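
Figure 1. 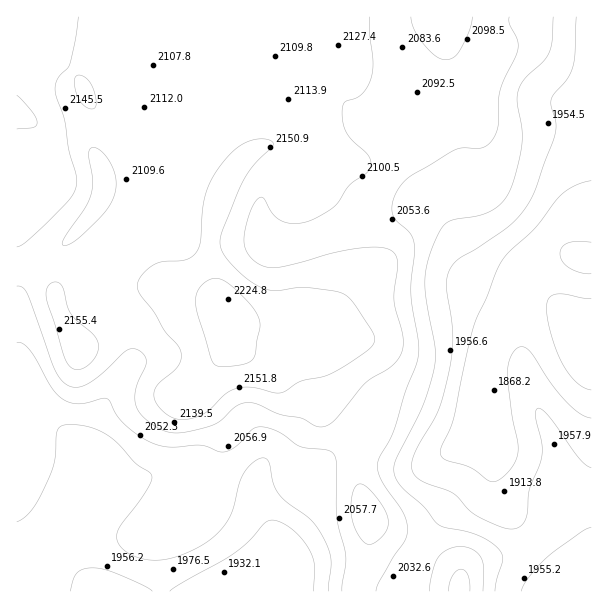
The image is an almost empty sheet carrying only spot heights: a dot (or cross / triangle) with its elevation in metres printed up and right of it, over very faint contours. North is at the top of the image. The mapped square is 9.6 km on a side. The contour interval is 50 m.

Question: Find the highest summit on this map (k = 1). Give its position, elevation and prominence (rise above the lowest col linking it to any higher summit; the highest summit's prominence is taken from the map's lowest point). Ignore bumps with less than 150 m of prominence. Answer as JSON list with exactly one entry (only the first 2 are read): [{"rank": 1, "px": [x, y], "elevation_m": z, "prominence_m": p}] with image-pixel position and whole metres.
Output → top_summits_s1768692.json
[{"rank": 1, "px": [222, 308], "elevation_m": 2232, "prominence_m": 398}]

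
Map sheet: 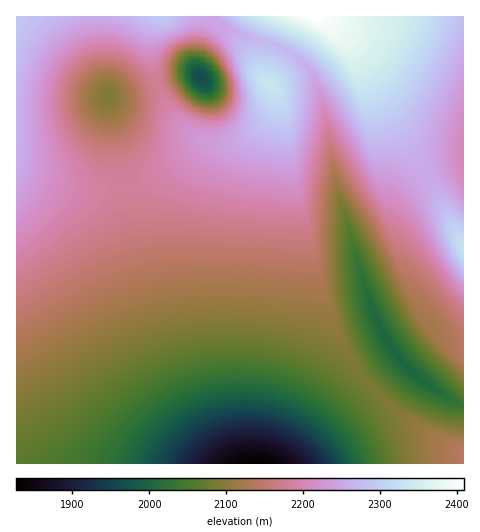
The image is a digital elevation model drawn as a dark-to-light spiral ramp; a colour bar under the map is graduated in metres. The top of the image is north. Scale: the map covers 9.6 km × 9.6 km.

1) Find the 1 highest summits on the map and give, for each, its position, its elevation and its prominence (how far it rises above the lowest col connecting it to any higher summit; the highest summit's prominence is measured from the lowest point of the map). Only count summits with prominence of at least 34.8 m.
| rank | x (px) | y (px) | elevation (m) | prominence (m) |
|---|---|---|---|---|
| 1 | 270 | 83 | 2334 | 63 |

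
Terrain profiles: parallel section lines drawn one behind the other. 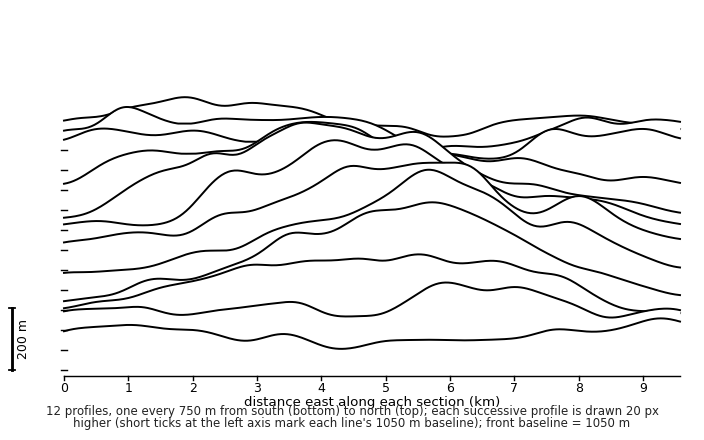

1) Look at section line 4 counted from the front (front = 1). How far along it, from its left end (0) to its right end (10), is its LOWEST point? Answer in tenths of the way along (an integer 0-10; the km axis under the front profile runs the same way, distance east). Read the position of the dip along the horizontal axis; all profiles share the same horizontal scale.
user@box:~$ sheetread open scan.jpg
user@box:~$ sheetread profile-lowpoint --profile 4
0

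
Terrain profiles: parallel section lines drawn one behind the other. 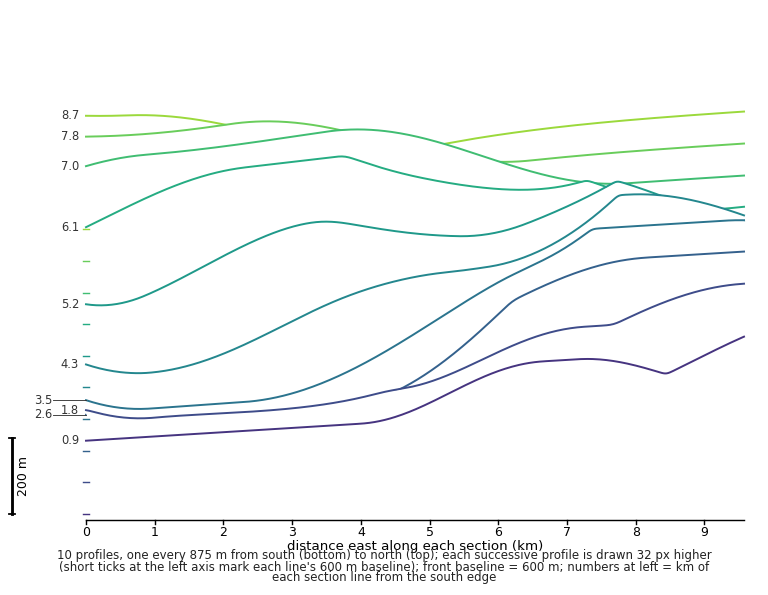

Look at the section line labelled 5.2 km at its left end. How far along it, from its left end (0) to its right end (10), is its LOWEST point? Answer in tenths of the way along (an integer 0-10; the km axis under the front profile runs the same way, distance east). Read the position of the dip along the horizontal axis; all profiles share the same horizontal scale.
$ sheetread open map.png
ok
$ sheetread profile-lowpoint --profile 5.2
0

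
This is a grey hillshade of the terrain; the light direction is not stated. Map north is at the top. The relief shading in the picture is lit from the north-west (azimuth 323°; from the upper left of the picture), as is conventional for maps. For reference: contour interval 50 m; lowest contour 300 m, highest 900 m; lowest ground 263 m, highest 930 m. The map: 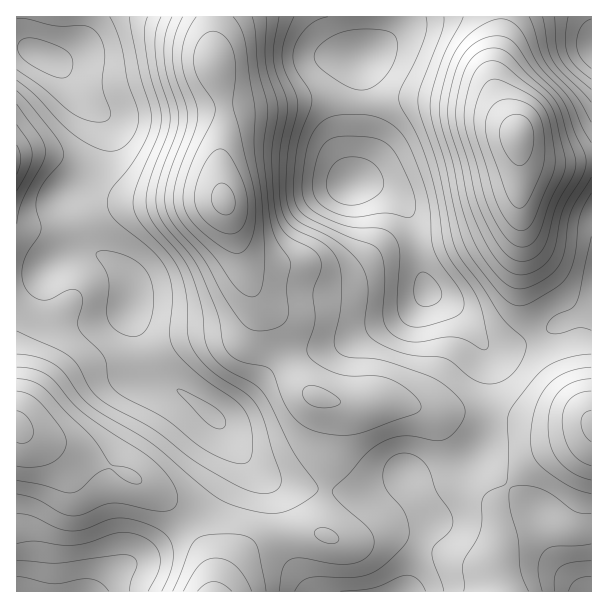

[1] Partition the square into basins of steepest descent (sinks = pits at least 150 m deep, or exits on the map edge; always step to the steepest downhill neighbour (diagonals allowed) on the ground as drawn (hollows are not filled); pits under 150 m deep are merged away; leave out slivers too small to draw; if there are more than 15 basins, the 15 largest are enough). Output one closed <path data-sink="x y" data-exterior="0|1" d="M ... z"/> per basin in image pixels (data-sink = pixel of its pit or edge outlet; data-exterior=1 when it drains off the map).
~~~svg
<path data-sink="351 185" data-exterior="0" d="M500 16l-288 1 2 49 10 41 0 22-4 24 0 29 22 84 14 30 18 24 16 43 11 20 13 13 13 4 5 8-6 75-4 27 2 24-25-2-30 6-14 6-20 19-11 15-5 14 279 0-2-17 2-75 16-21 17-16 24-13 23-10 14-11 0-268-49 1-16-6-5-6-5-18-12-19-11-26 0-24 6-27z"/><path data-sink="42 56" data-exterior="0" d="M212 16l-196 1 0 408 8 8 9 5 84 31 18 9 29 20 17 15 21 30 9 23 1 25 6 1 17-29 20-19 14-6 19-4 27-2 9 2-2-24 4-27 6-75-5-8-13-4-13-13-11-20-10-31-6-12-18-24-14-30-22-84 0-29 4-24 0-22-10-41z"/><path data-sink="20 591" data-exterior="1" d="M17 426l0 166 195-1-1-25-9-23-21-30-17-15-29-20-18-9-84-31-9-5z"/><path data-sink="591 47" data-exterior="1" d="M591 16l-91 1 0 19-6 27 0 24 5 14 18 31 5 18 11 8 10 4 39 0 10-3z"/><path data-sink="591 591" data-exterior="1" d="M591 430l-13 10-23 10-24 13-17 16-16 21-2 75 4 17 92-1z"/>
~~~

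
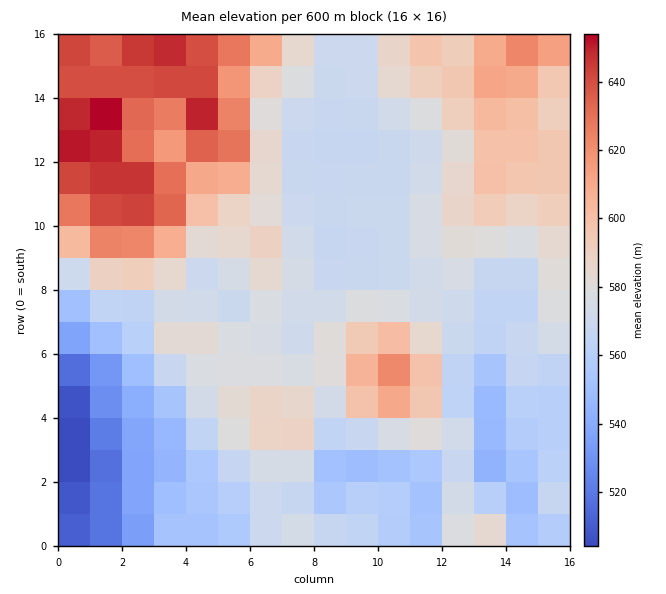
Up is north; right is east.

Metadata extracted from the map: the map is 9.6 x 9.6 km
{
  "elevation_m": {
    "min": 505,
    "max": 660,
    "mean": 580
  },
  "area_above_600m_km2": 19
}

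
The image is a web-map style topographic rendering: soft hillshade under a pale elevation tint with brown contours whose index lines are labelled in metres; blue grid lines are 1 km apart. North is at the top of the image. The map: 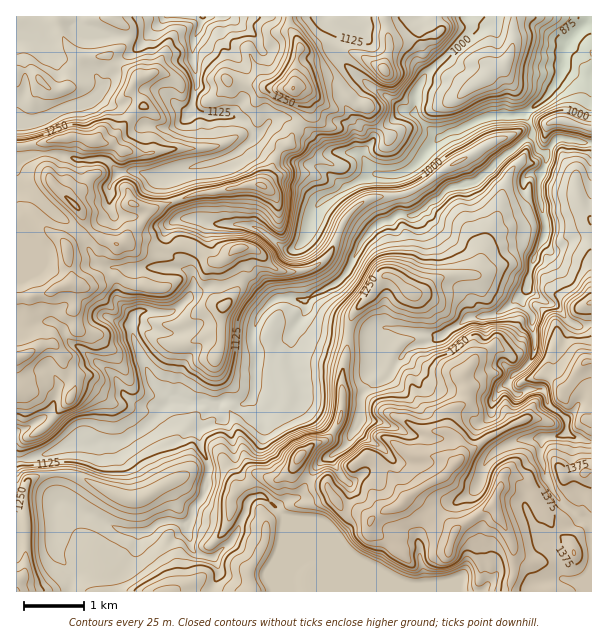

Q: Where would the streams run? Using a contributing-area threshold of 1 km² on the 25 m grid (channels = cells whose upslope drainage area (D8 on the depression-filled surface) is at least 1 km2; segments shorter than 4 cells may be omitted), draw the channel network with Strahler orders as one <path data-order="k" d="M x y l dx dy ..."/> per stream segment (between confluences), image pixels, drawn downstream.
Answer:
<path data-order="1" d="M455 584l-41 0-1-2-6 0-2-1-3 0-18-9-6-6-19-9-11-9-4-2-6-6-5-1-6-6-4-2-6-6-5-1-6-6-3-2-6 0-1-1-11 0-1-2-3 0-5-4 0-2-1 0-11-10-3 0 0-2-3 2-4 0-6 6-2 3 0 6-7 13 0 3-5 9-3 3 0 2-16 15-9 0-2-2-4 0-8-6-1-3 0-6-3-6 0-4 1-2 3-12"/><path data-order="1" d="M552 555l3 3 3 6 3 12 6 5 11 0 9-9 3-6 0-3 1-2 0-33-19-18-2 0-4-4-2 0-12-15-1-6-5-6 0-3-1-2 0-6-5-9 0-10 2-2 0-7 3-3"/><path data-order="1" d="M54 539l0-30 6-8 6 0 12 6 3 3 12 5 11 7 12 6 3 0 6 3 19 0 2-1 6-2 6-6 3 0 1-1 12 0 2 1 4 0 3 2 3-2 6-6"/><path data-order="2" d="M192 516l2-1 1-9 6-6 2-5 4-6 0-15 2-1 0-9-3-5 0-3-5-7 0-5-1-1 0-15 3-3 0-6 18-17"/><path data-order="1" d="M485 464l1-3 11-11 13-7 3 0 5-3 15 0 1-2 8 0 3-1"/><path data-order="1" d="M333 455l3-3 6-3 6-6 5-12 3-2 4-9 0-22 2-3 13-14 0-39 2-1 1-6 5-5 0-1 1-2 6 0 2 2 9 0 1 1 6 0 2 2 10 0 2 1 9 0 1 2 11 0"/><path data-order="1" d="M77 444l19 0 3-3 6 0 2-1 1 1 12 0 2-1 3 0 6-5 7-3 5-4 1 0 17-17 0-1 3-3"/><path data-order="2" d="M545 437l12 0 1-2 5 0 4-4 0-6-3-5 0-3-6-6-4-1-6-6-2-9-4-6-14 0-6 4-7 0-6-7 0-5 1-3 6-6 5-1 10-11 3-6 0-21-1-1 0-14-2-1 0-3-7-8-2-3 0-6 5-4 0-3"/><path data-order="1" d="M23 429l-6 2 0 3"/><path data-order="2" d="M164 407l6-5 24 0"/><path data-order="2" d="M194 402l27 0"/><path data-order="3" d="M221 402l3-3 6 0 9 5 6 0 7-6 0-3 3-6 0-23 2-1 0-14-3-4-2-12 2-2 0-4 1-2 0-3 2-1 0-3 3-6 13-14 6-1 2-2 12 0 1 2 15 0"/><path data-order="1" d="M294 371l-1-3 0-6-2-2 0-28 14-18 1-3 0-9 3-3"/><path data-order="1" d="M402 356l0-2 6-6 6-3 6 0 2-1 9-2 12-7"/><path data-order="1" d="M80 348l1 0 12 12 2 0 4 5 6 3 12 12 6 13 8 8 1 0 6 4 18 0 2 2 6 0"/><path data-order="2" d="M443 335l1 0 6-6 8-3 4-5 2 0 6-4 15 0 1-2 6 0 2-1 3 0 6-3 4-5 2 0 16-16 2 0"/><path data-order="3" d="M309 299l5-5 22-10 11-11 15-31 4-5 0-1 11-11 1 0 0-1 3 0 5-3 4 0 6-6 17 0 1-2 5 0 10-10 6-2 14-13 3-2 4 0 2-1 12 0 6-6 3-2 4 0 3-3 2 0 36-34 1 0 6-5"/><path data-order="3" d="M527 290l0-12 3-5"/><path data-order="3" d="M530 273l1-3 2-12 4-6 6-12 0-6 2-1 0-14-2-1-1-12-2-2 0-6-1-1 0-15 1-2 0-3 3-3 0-6 3-6-3-7-7-8 0-4-5-6 0-2"/><path data-order="1" d="M161 267l12 0 1 2 9 0 6 3 5 6 0 9-6 12-8 7-1 0-8 6-19 0-2-1-10 0-8 7 0 3-1 2 0 6 1 1 0 5 2 1 1 8 5 7 1 8 8 13 0 3 3 6 16 15 9 0 2 2 4 0 3 3 6 0 2 1"/><path data-order="1" d="M215 224l27 0 1 1 12 2 6 3 5 4 1 0 15 14 3 1 9 0 11-10 3-6 0-5 1-1 0-5 2-1 1-8 5-6 0-1 4-5 2 0 6-6 4 0 6-3 5-4 15-8 3 0 12-6 3 0"/><path data-order="2" d="M377 174l22 0 2-1 3 0 6-3 12-11 3-6 15-15 0-1"/><path data-order="1" d="M363 158l3 3 3 6 8 7"/><path data-order="1" d="M42 153l15 0 2 2 10 1 6 3 29 0 3 2 12 12 3 0 1-2 15 0 2 2 4 0 2 1 25 0 2-1 3 0 1-2 3 0 6-3 5 0 6-3 10-1 2-2 3 0 1-1 12-3 5-3 3 0 10-9 2 0 7-8 0-7-10-11-6-3-3 0-2-1-27 0-1-2-8 0-3-3 0-10 2-2 0-6 3-6 0-12-2-1 0-6-1-2 0-6-2-1 0-14 2-1 0-5 7-15 0-7"/><path data-order="3" d="M440 137l12-6 6 0 6-5 3 0 18-9 4 0 2-1 24 0 4-3 9-2"/><path data-order="4" d="M531 135l0-10-6-9 0-2 3-3"/><path data-order="2" d="M416 116l21 21 3 0"/><path data-order="4" d="M528 111l5-4 6-3 12-12 0-2 6-7 3-6 0-3 1-2 0-9 3-4 0-8 2-1 1-8 18-18 2 0 3-3 0-4"/><path data-order="1" d="M75 110l-13 3-6 4-39 0"/><path data-order="1" d="M390 99l14 12 3 2 6 0 3 3"/><path data-order="1" d="M426 74l-3 3-7 15 0 24"/><path data-order="1" d="M224 17l-23 0"/>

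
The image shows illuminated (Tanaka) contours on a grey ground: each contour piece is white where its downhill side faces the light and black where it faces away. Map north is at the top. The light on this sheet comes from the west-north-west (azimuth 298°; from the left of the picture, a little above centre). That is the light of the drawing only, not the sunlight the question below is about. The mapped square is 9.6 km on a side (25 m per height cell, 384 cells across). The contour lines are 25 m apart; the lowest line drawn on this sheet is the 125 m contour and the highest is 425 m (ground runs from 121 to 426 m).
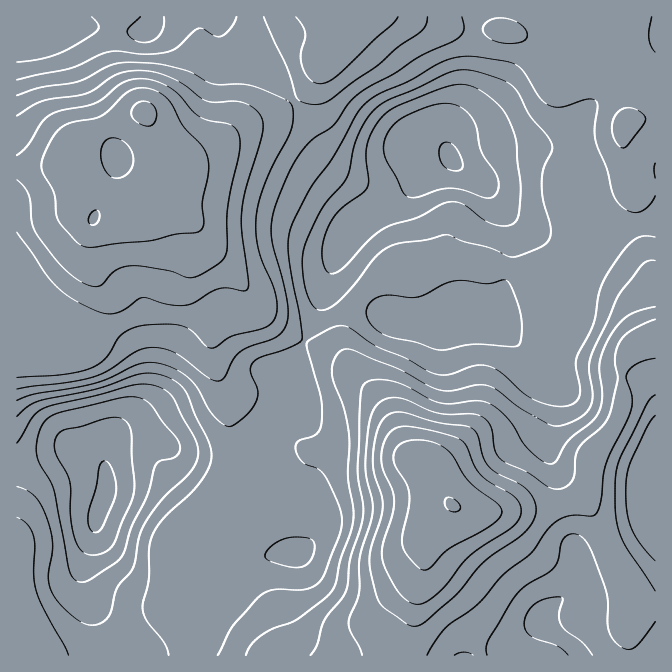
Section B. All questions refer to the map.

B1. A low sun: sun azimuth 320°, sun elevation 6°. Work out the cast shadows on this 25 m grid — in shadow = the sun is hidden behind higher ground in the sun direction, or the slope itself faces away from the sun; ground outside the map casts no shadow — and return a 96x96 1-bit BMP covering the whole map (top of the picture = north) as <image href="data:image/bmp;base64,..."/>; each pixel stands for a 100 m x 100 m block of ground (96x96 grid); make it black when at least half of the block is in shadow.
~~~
<image width="96" height="96" href="data:image/bmp;base64,Qk2+BAAAAAAAAD4AAAAoAAAAYAAAAGAAAAABAAEAAAAAAIAEAAATCwAAEwsAAAIAAAAAAAAA////AAAAAAAAAAAAAAAAAAAAAAAAAAAAAAAAAAAAAAAAAAAAAAAAAAAAAAAAAAAAAAAAAAAAAAAAAAAAAAAAAAAAAAAAAAAAAAAAA8AAAAAAAAAAAAAAA+AAAAAAAAAAAAAAB+AAAAAAAAAAAAAAA+AAAAAAAAAAAAAAAfAAAAAAAAAAAAAAAPAAAAAAAAAAAAAAAHgAAAAAAAAAAAAAAD8AAAAAAAAAAAAAAB/gAAAAAAAAAAAAAB/4AAAAAAAAAAAAAB/8AAAAAAAAAAAAAA/+AAAAAAAAAAAAAA/+AAAAAAAAAAAAAAf+AAAAAAAAAAAAAAH8AAAAAAAAAAAAAAA4AAAAAAAAAAAAAAAAAAAAAAAAAAAAAAAAAAAAAAAAAAAAAAAAAAAAAAAAAAAAAAAAAAAAAAAAAAAAAAAAADgAAAAAAAAAAAAAAHwAAAAAAAAAAAAAAHwAAAAAAAAAAAAAAHwAPgAAAAAAAAAAAH4B/wAAAAAAAAAAAH4P/4AAAAAAAAAAAH8f/+AAAAAAAAAAAD8///AAAAAAAAAAAB9///gAAAAAAAAAAB////gAAAAAAAAAAA////wAAAAAAAAAAA////wAAAAAAAAAAAf///wAAAAAAAAAAAD///wAAAAAAAAAAAD///wAAAAAAAAAAAD///wAAAAAAAAAAAAD//wAAAAAAAAAAAAAH/gAAAAAAAAAAAAAB/AAPgAAAAAAAAAAAMAAf4AAAAAAAAAAAAAAf8AAAAAAAAAAAAAAP8AAAAAAAAAAAAAAD8AAAAAAAAAAAAAAA8AAAAAAAAAAAAAAAYAAAAAAAAAAAAAAAAAAAAAAAAAAAAAAAAAAAAAAAAAAAAAAAAAAAAAAAAAAAAAAAAAAAAAAAAAAAAAAAAAAAAAAAAAAAAAAAAAAAAAAAAAAAAAAAAAAAAAAAAAAAAAAAAAAAAAAAAAAAAAAAAAAAAAAAAAAAAAAAAAAAAAAAAAAAAAAAAAAAAAAAAAAAAAAAAAAAAAAAAAAAAAAAAAAAAAAAAAAAAAAAAeAAAAAAAAAAAAAAAeAAAAAAAAAAAAAAAPAAAAAAAAAAAAAAAHAAAAAAAAAAAAAAAAAAAAAAAAAAAAAAAAAAAAAAAAAAAAAAAAAAAAAAAAAAAAAAAAAAAAAAAAAAAAAAAAAAAAAAAAAAAAAAAAAAAAAAAAAAAAAAAAOAAAAAAAAAAAAAAA/wAAAAAAAAAAAAAB/8AAAAAAAAAAAAAB//AAAAAAAAAAAAAD//wAAAAAAAAAAAAB//4AAAAAAAAAAAAB//4AAAAAAAAAAAAB//8AAAAAAAAAAAAB//+AAAAAAAAAAAAD//+AAAAAAAAAAAAH//+AAAAAAAAAAAAH///AAAAAAAAAAAAD///AAAAAAAAAAAAA///AAAAAAAAAAAAAAB+AAAAAAAAAAAAAAA+AAAAAAAAAAAAAAAIAAAAAAAAAAAAAAAAAAAAAAAAAAAAAAAAAAAAAAAAAAAAAAAAAAAAAAAAAAAAAAAAAAAAAAAAAAAAAAAAAAAAA="/>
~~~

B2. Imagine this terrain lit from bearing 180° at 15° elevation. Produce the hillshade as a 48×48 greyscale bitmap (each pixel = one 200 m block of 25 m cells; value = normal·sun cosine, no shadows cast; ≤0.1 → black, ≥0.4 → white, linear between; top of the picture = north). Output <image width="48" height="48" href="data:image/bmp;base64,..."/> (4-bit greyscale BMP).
<image width="48" height="48" href="data:image/bmp;base64,Qk32BAAAAAAAAHYAAAAoAAAAMAAAADAAAAABAAQAAAAAAIAEAAATCwAAEwsAABAAAAAAAAAAAAAAABEREQAiIiIAMzMzAERERABVVVUAZmZmAHd3dwCIiIgAmZmZAKqqqgC7u7sAzMzMAN3d3QDu7u4A////AIh3ZmeJmYdndmZmeJmIiaqqmIdneJmqqoh2ZmeJmYd3ZmZmeJmYmaqqmYd3iJmaqohmVmeJmIiHZmZmZniZq7u6qpmIiIiJmYdlVneIiYiHdmZlRFeau8y7qqqpiIiIiIZmZnd3iYh3ZmVVRFeKu7zLqqu6mIiYd4d3ZmZniIiHdlVEVWeaqqu7qqu7qYmYdoiIZURniZmZh2ZmVmeJqZqru6q7qZmXZXiXZERniJmZmYd3dlZ4mZmrzMuqmaqGVXiHZVVmd4mZmZmZhlVWiJms3dy6qrqGVWd2d2ZVVniZmZmZmGVVeJmrvMy6vLp2Z2ZniHZURWeIiZmZmYdmd4mZmZmZq7mHeFZniYdlVEZ4iIiZmZmYiIiHZVZneJmHiWZniIh3ZUVniIiZmZmqmYh1QzNFVoiIiXZmeIiIdVVniIiZmYiaqphlQyNEVomZmIdmiJmIdmZ4iIiZiIeJmHdlVERFZ4mqmJh4mZmId4iZiIiIiId2ZURFZmZmZVerqKmaqqqIiaupiIh3eIhlQyEjV3dmVDSLubvMu7qZmruqmZh3eJhkMgACNWVVQyNqu97//ty6qqqqqZh3iZhkMhABJEQ0REVoq//////sy7uqmIiIiZhkMhEiM0REVnd3iv//////7dy6h3iImZdkMiIzNEVWeImIiszN7v///ty6mZmZmHZDIjRERFZ4iIiImpiImrzd3LuqvMuph2UyI0VVRFeJh2Zomnd3eJq8y6qqvd24dlQzNFZVVWeJh2RWeXd3iau7y7qZvMynVERVZndmZniJiHVERXiZq7u7vMqZqqqHVFZ4iZiIiIiIiIdUM4mqu7qqq7uqmYh2ZVeaqqqpqpmIiIdlVImru6maqru6qHZmZleJmZqqqZiIiIdmZomru6q7uqq7l2ZndlZ4iImZmYiIiIdmd5q7qqvMuqqql2Z4h1VneIiIiId3eIdmZqu6mZq7qqqph3eJmGVFZ3d3dmZmeIh2VaqpiImZmqqYd3iZqYZERWd3ZVZniIh3ZZmZiIiJmZmIiIiaqql1REVmVFZ4mIiJmJiIiIiJmZiIiZmZq7uXZERERWeJmIiaupmJmYiImZmImZmZq7uodlMzRniIh3iaqamZmYd4iJmImZqZqqqHd2U0aIiId3iZiIiZmId4iIiImZqqmql3d3ZniZiHd4mYiGZ4iIiJh3d4iZqqqqmHd4iJmZiHeJqpiWZmeJqqh2ZniJmqqqqZiImZmYiIiJmZmmZVVoqql2VWZ4iaq7u7qZmpmZmqqZiImVVDM1eIhlREVneJq7vN3LqqmZmruph3eEMyEjRVRERERVZ5u7ze/+y7qqqru7l2dzIiIjIRETRENFaKzM3e//7cy7uqqrqXdzIiMyEAATVVVWiau8zd3e7t3MupiZqYd0MzQzEAAkZneImZmau8vM3t3cuod4iId1VVVEMhJFZ3iZmYeJmru8zMzMuYd3iIh3d3dmZmVmd3eJmYiJmau6qqmZmIiIiIiIiIh3iId2d3d4mZmZiaqqmYiHd4iYiIiA=="/>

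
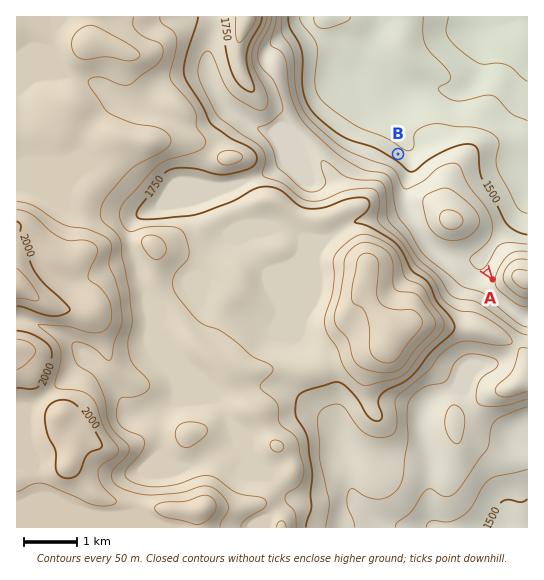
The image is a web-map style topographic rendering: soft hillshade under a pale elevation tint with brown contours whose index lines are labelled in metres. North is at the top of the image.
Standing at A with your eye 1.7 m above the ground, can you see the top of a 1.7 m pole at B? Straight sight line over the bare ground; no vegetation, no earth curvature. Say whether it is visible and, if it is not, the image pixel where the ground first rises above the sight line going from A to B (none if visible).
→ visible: false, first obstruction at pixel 469 248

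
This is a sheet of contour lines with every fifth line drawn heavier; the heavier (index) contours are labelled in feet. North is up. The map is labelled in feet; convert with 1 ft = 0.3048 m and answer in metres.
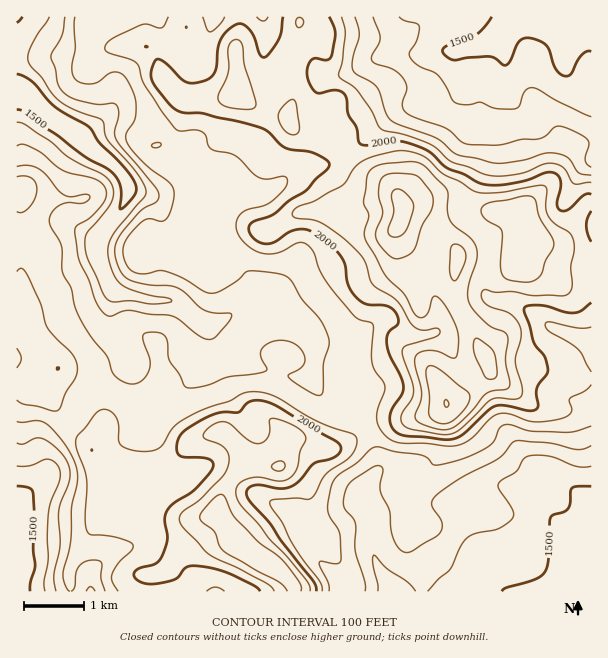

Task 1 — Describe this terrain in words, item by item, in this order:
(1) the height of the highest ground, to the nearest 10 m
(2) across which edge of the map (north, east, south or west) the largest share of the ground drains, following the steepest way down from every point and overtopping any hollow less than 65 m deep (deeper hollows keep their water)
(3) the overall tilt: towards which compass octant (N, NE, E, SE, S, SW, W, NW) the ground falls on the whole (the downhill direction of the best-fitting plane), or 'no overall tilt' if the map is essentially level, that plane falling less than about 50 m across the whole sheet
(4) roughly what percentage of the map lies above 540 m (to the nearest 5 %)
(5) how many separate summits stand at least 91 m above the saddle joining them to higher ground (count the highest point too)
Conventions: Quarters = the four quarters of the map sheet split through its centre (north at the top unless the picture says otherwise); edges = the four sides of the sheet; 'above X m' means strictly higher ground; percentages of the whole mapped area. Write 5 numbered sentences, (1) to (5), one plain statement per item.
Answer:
(1) About 740 m is the highest elevation on the sheet.
(2) The largest share of the runoff leaves by the western edge.
(3) No overall tilt - high and low ground are spread across the sheet.
(4) About 70 % of the map lies above 540 m.
(5) 2 summits rise at least 91 m above their surroundings.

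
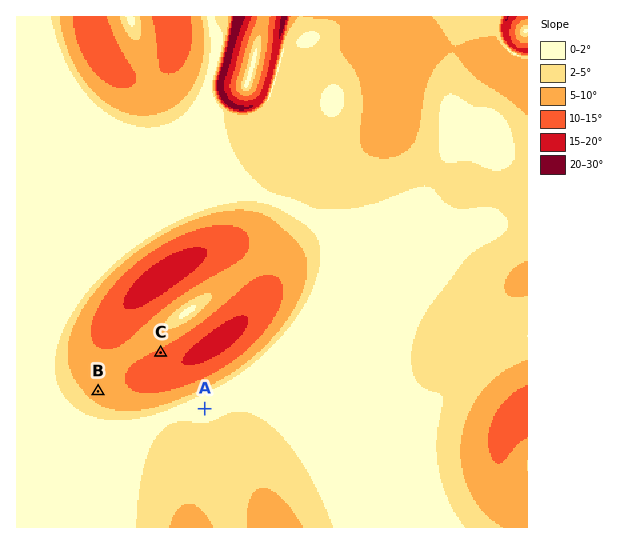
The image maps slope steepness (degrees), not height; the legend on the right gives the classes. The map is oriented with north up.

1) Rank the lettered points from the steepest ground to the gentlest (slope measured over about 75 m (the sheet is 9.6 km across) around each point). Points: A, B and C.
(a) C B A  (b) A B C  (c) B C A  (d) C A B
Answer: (a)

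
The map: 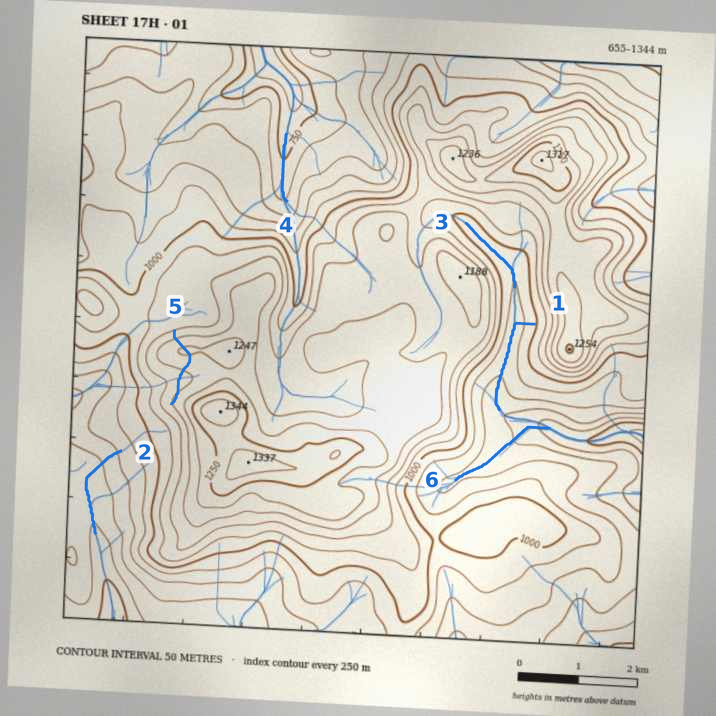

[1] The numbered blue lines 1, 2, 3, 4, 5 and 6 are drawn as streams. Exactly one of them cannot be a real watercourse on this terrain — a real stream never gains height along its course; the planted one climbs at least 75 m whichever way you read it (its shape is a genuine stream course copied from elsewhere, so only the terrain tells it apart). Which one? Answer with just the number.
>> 5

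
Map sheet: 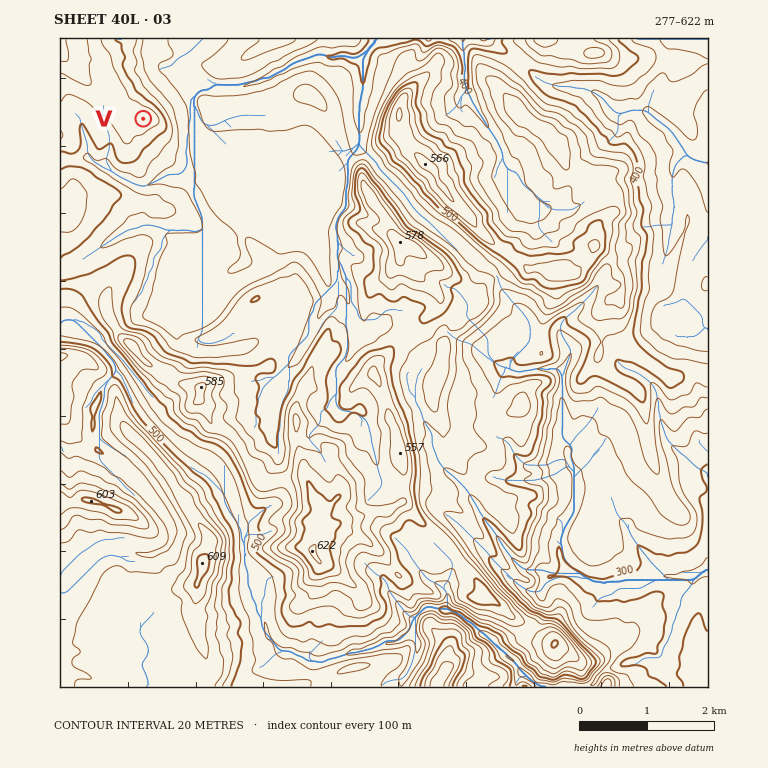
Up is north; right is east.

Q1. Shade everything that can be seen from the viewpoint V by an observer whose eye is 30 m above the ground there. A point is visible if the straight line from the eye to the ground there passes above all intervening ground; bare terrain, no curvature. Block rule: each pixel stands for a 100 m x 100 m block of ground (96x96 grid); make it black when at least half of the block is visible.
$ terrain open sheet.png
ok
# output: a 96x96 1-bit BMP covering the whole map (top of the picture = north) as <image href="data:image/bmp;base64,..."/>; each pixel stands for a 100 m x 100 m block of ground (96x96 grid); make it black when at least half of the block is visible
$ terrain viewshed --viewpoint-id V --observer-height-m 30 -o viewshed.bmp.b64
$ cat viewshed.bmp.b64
<image width="96" height="96" href="data:image/bmp;base64,Qk2+BAAAAAAAAD4AAAAoAAAAYAAAAGAAAAABAAEAAAAAAIAEAAATCwAAEwsAAAIAAAAAAAAA////AAAAAAAAAAAAAAAAAAAAAAAAAAAAAAAAAAAAAAAAAAAAAAAAAAAAAAAAAAAAAAAAAAAAAAAAAAAAAAAAAAAAAAAAAAAAAAAAAAAAAAAAAAAAAAAAAAAAAAAAAAAAAAAAAAAAAAAAAAAAAAAAAAAAAAAAAAAAAAAAAAAAAAAAAAAAAAAAAAAAAAAAAAAAAAAAAAAAAAAAAAAAAAAAAAAAAAAAAAAAAAAAAAAAAAAAAAAAAAAAAAAAAAAAADAAAAAAAAAAAAAAADgAAAAAAAAAAAAAABAAAAAAAAAAAAAAABwAAAAAAAAAAAAAABwAAAAAAAAAAAAAAAwA/AAAAAAAAAAAAAQAfAAAAAAAAAAAAAYAPgAAAAAAAAAAAAQAPwAAAAAAAAAAAAwAPgAAAAAAAAAAMAgAPAAAAAAAAAAB4BAAGADAAAAAAADPgDAAHYDgAAAAAAD/AHAAH8DgAAAAAAD+AGAAH8DAAAAAAAD+AEADv+GAAAAAAAD8AIAD/8GAAAAAAAA8AQAP/4eAAAAAAAAMAwAP+Y/AAAAAAAAAAgAf/w/AAAAAAAAABAAT84/gAAAAAAAACAA/4+/AAAAAAAAAEAAN4z/AAAAAAAAAAAAA4BnAAAAAAAAAAAAA4BGAAAAAAAADAAAA8AGAAAAAAAACAAAAcAGAAAAAAAAAABgAcCEAAAAAAAAAAAAAMCAAAAAAAAAAABwIMDABAAAAAAAAAH8AODgBAAAAAAAAAf/wGB4BgAAAAAAGB///DB4AgAAAAAAMD///DA8AgAAAAAD4D/AHhg+AAAAAAADwH+ADxkfAAAAAAACAf/wBw0fwAAAAAAAA//8A40H4AAAAAAAA///A4cgAAAAAAAABz//g4PgAAAAAAAABx//g8NgAAAAAAAADh//wcNgAAAAAAAAHh//8cPwAAAAAAAAPh///8PyAAAAAAAD/h///+f6AAAAAAAD/5///+f+AAAAAAAD///////+AAAAAAAA//f/////AAAAAAAAf+f/////AAAAAAAAP/I/////AAAAAAAAH/wf////gAAAAAAAM/gf////AAAAAAAAcfA/////AAAAAAAB/QB////+AAAAAAAD/wf////8ACAAAAAD/3/////4AMAAAAAD///////4AYAAAAAD///////wAwAAAAAD///////wDgAAAAAD/x/////gHAAAAAAD/D/////gfAAAAAAD+H/////h+AAAAAAD8f/////j8AAAAAAAyf//////8AAAAAAB2f////+f4AAAAAADyf////8fwAAAAAADmf5///8fgAAAAAADmfx///4PgAAAAAADm/h///4PAAAAAAADv/j///wPAAAAAAAD//H///wPgAAAAAAD//P///gHgAAAAAAD//////AHgAAAAAAD/////+AHwAAAAAAD/////+AH4AAAAAAD/////+AH8AAAAAAD//////AP+AAAAAAD//////APzAAAAAAD//////4PxAAA/AAD///////PwAAP+AAD///////D4AAcAAAA="/>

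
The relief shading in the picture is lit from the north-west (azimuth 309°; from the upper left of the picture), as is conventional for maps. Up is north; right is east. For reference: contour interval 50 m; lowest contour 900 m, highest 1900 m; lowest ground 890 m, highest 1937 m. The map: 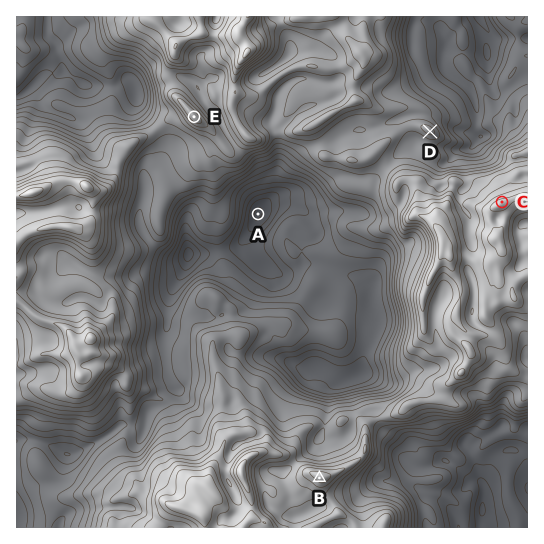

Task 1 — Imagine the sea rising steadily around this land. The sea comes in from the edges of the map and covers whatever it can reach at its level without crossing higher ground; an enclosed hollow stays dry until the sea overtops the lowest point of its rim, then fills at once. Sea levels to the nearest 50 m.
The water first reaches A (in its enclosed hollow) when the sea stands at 1300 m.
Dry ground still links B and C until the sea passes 1500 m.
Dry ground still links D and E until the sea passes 1450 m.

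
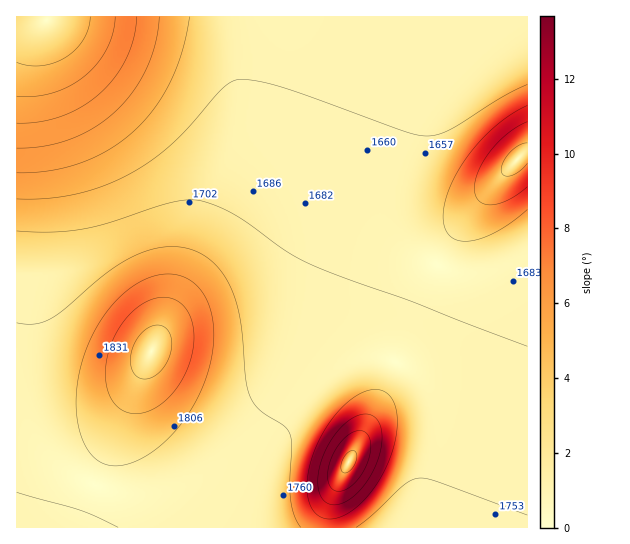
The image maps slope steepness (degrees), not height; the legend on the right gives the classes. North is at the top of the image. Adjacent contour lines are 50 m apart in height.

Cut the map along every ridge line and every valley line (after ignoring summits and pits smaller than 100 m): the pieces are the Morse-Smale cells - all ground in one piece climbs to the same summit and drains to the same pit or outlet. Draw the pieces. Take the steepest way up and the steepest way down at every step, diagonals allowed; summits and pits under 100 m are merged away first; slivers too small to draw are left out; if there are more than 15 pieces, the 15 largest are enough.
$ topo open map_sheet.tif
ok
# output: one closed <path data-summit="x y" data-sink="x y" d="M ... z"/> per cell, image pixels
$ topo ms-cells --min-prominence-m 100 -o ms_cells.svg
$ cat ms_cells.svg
<path data-summit="151 351" data-sink="46 21" d="M450 16l-434 1 1 511 212 0 34-74 25-39 12-14 25-24 18-12 19-6 24 0 21 9 17 18 8 20 3 17-2 32-9 43-11 29 115 0 0-272-22 10-25 7-22 0-16-4-14-8-18-18-8-15-6-20 0-28 8-38z"/><path data-summit="518 159" data-sink="46 21" d="M527 16l-76 0-42 111-12 52 0 28 3 12 8 19 8 11 17 14 14 6 12 3 30-1 24-8 15-9z"/><path data-summit="151 351" data-sink="349 462" d="M386 359l-24 0-16 5-21 13-25 24-16 20-21 33-16 32-17 42 183 0 2-2 9-28 9-43 0-42-5-19-7-12-18-17z"/>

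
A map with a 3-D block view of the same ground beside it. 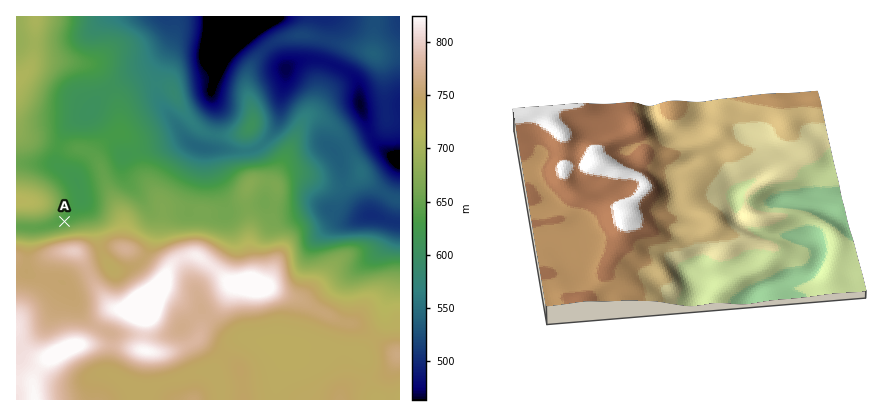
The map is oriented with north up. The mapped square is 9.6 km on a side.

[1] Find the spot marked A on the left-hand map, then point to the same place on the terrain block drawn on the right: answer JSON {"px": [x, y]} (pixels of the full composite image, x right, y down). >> {"px": [660, 130]}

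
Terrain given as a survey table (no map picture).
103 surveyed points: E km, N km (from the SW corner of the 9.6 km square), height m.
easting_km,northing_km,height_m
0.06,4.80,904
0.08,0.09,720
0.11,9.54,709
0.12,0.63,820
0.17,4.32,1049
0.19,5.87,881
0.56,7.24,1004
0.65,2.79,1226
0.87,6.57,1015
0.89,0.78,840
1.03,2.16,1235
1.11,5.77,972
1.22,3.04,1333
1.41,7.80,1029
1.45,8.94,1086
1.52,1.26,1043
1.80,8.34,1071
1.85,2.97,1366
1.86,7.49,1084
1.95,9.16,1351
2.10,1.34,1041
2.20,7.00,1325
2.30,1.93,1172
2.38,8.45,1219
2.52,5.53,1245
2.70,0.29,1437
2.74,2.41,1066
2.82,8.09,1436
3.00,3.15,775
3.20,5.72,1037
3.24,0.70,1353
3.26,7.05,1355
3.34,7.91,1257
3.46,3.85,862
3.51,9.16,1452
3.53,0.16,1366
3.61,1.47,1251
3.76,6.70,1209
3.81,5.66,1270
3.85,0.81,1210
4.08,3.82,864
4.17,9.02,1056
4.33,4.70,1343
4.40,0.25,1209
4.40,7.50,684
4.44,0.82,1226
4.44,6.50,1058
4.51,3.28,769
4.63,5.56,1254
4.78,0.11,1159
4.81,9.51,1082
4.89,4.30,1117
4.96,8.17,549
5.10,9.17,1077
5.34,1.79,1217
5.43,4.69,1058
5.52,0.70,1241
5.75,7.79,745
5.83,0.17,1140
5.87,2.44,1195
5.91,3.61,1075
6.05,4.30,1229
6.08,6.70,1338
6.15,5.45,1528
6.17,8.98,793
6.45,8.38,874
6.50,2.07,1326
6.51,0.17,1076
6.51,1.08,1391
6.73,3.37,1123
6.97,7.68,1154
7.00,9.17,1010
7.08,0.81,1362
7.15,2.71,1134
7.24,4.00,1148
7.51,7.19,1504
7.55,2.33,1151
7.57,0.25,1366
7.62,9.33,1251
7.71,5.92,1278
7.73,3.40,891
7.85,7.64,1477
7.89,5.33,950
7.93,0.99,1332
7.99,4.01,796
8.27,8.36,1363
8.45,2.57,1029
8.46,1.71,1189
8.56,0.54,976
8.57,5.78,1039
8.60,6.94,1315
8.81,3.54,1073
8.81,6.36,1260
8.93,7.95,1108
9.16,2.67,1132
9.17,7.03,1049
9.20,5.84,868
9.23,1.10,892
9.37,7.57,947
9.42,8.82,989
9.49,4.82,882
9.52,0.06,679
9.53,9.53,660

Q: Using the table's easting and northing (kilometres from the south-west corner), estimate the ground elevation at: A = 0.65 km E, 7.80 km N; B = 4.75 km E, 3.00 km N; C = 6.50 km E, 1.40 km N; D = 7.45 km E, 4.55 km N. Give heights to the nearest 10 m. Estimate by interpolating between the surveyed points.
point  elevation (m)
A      1080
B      830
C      1400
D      1030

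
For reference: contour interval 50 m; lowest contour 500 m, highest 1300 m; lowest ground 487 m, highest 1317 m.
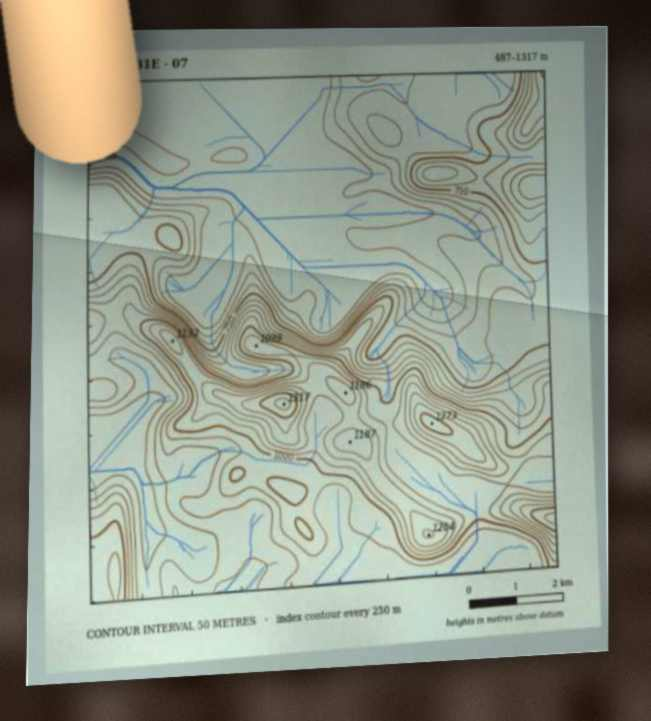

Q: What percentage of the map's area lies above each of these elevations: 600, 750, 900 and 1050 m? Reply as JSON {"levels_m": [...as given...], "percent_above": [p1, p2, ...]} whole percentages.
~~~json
{"levels_m": [600, 750, 900, 1050], "percent_above": [74, 54, 34, 12]}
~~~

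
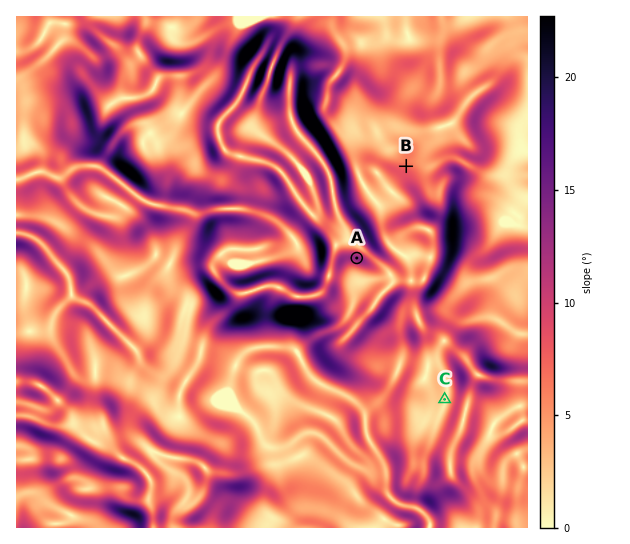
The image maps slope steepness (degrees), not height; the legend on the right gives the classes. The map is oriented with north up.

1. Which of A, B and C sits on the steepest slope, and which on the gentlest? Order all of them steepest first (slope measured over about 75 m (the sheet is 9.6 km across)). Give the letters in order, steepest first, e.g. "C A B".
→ A B C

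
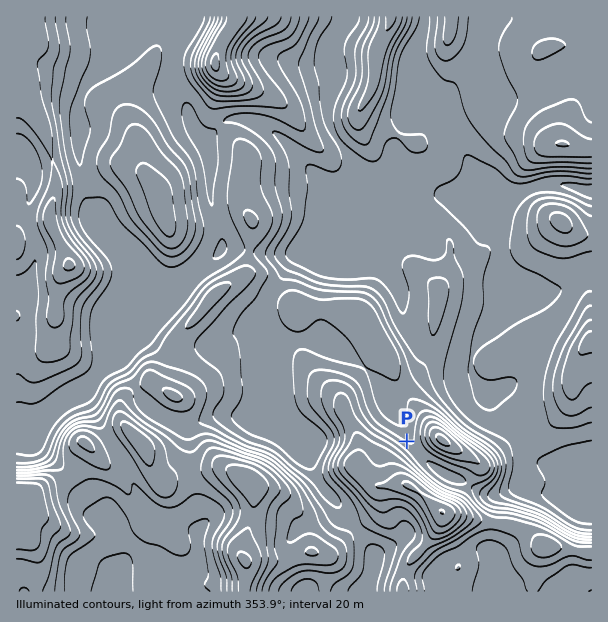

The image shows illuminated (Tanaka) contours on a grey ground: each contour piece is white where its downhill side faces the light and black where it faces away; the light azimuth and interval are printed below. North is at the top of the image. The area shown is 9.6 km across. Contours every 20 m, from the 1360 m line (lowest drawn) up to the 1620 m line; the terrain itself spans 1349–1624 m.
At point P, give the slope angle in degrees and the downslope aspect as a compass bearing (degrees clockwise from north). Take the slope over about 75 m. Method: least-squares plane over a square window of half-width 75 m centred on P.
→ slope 7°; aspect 25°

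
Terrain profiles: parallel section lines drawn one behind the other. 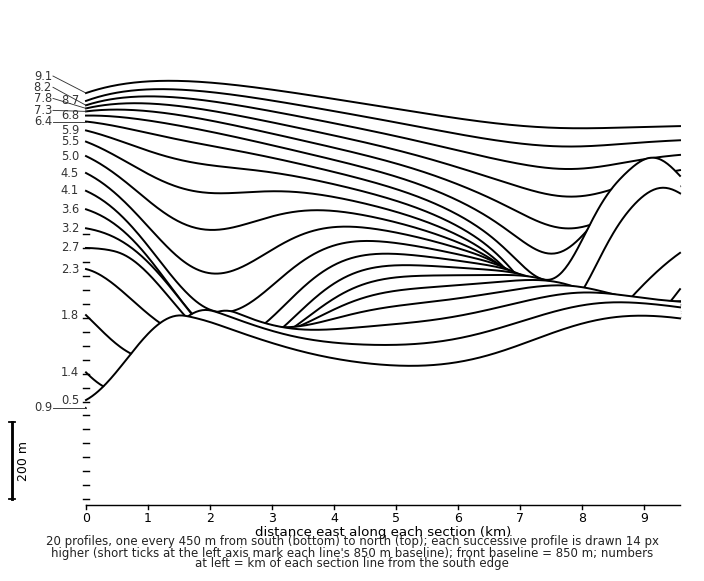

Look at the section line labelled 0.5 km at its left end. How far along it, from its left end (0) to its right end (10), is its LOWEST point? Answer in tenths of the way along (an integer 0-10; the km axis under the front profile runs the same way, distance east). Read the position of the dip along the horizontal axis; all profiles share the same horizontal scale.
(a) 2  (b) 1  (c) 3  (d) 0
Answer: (d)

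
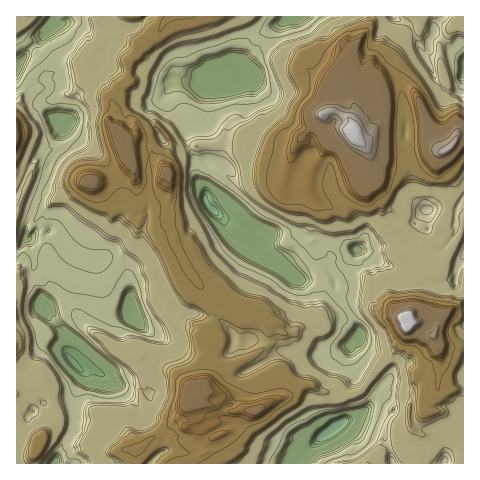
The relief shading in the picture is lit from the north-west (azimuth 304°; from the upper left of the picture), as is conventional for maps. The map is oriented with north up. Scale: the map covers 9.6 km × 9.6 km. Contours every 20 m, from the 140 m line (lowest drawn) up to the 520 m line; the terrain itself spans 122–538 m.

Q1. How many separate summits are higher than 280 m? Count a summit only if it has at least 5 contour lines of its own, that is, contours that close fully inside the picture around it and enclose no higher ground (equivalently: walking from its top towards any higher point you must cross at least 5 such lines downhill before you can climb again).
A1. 2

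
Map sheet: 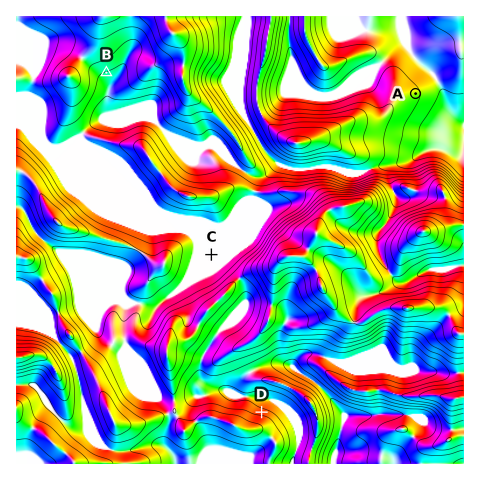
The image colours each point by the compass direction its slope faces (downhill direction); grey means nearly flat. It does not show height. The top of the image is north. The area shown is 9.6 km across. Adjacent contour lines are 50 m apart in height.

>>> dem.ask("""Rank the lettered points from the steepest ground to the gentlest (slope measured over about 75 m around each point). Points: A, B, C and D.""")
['D', 'B', 'A', 'C']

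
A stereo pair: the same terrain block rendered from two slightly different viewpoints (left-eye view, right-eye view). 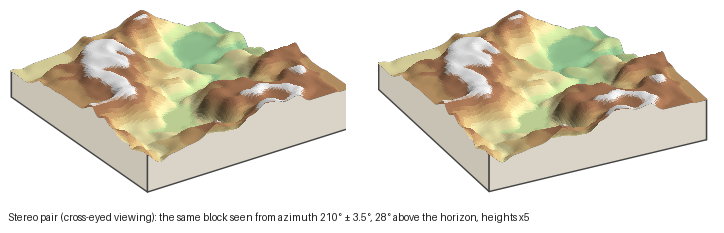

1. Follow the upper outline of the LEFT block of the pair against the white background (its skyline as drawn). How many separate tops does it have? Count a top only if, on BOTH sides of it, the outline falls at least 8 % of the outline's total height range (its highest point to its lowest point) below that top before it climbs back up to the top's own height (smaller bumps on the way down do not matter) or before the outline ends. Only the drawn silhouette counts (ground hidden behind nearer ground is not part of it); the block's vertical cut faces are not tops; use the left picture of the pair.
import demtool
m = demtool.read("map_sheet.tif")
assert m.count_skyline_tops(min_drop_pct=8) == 2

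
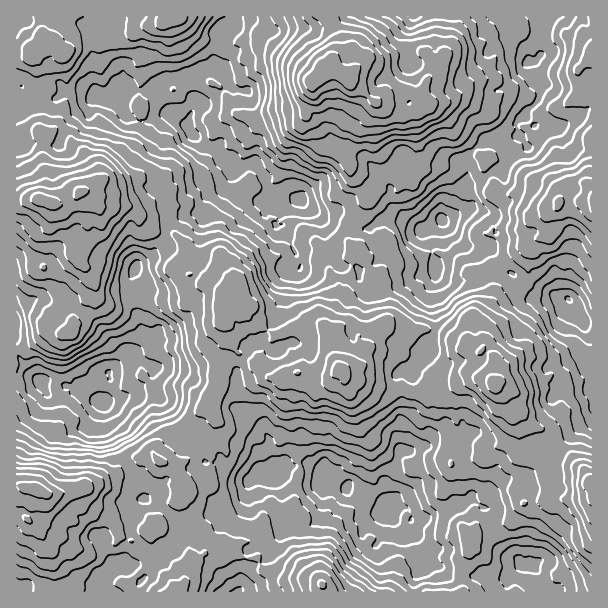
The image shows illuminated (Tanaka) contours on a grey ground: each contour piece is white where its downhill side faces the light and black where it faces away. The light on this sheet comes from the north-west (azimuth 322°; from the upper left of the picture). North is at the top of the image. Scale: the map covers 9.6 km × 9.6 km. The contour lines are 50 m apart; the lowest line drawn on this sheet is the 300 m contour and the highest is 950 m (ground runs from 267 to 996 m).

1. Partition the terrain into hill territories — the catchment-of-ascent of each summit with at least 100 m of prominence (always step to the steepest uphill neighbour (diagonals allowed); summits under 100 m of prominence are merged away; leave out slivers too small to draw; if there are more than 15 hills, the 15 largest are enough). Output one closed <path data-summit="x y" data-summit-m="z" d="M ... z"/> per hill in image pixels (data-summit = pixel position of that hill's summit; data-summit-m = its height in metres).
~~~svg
<path data-summit="318 74" data-summit-m="996" d="M542 16l-306 0-4 11-8 6-8 18 0 15-15 6-9 9-1 7-1-7-4-3-13 0-12 4-14 9-10 0-9-5-12 6-1 4 9 18 14 7 11 0 6-5 10-2 14 1 13 19 11 11 15 4 4 6 7 6 4 9 7-1 9-6 5 0 12 17 0 5 5 7 0 11 8 7 6-2 12-9 12 11 12 4 18-2 14 5 12 12 18-9 21 2 18 7 6 0 10-5 5-4 21 26 15 2 10-2 7-13-9-18-11-5-8 0-18 8 12-14 2-12 7-8 9-3 14-9 9 0 2-2 13-26 2-7 14-11-10-12 16-15 0-12 4-3-2-7-4-5-3-9-3-1 5-2 4-6 0-12 6-9 0-10z"/><path data-summit="339 369" data-summit-m="870" d="M254 163l-5 0-15 7-2 3 0 16-5-1-18 8-11 16-25 5-5 5-4 18-2 5-13 14-11 5-2 6 8 9 4 14-2 3-5 0-3 7 0 11 4 10 0 12 10 0 6-4 2 10-3 18-5 6-1 11-8 8-16 10 26 1 6 2 11 36 4 4 11 7 6-11 7 0 9 11 11 8 2 6 7 7 24 15 10-11 17 2 10-6 20-2 16 6 6 6 0 8 17 3 3 5 6 2 15 0 6 4 12 14 3 0 0-9-2-6-2-17 8-10 1-11 5-9-2-30 3-7 0-15 7-17 0-9 16-16-2-11 9-7 3-8 0-10-6-26 4-12 0-10-11 2-19 10-23 4-5-4-8-13-8 0-6-5-13 0-7-9 0-12-6-8-9-21-22-17-15 11-7-4-5-6 1-8-5-7 0-5z"/><path data-summit="39 200" data-summit-m="930" d="M21 86l-5 1 0 270 25 25 30 4 33 17 2-16 4-9-1-6 17-17 10-5 6-14 0-12-4-10 0-11 1-4 7-3 2-3-4-14-8-9 2-6 11-5 13-14 2-5 4-18 5-5 25-5 11-16 18-8 4 2 3-19-5-10-7-6-4-6-15-4-11-11-11-17-5-3-11 0-10 2-6 5-11 0-14-7-10-20-6 4-9 0-13-6-11 0-12 2-7 4-8-1-9 9-19-2 2-6z"/><path data-summit="35 488" data-summit-m="922" d="M41 382l-25 5 0 204 83 1 4-14 9-14 11-4 6 5 8 1 7 7 0 6-6 5-7 4-3 4 109 0 4-4 0-12 5-10 1-14 4-4 21-4 12-13 4-9 0-4-6-8 0-18-4-6-1-15-16-1-10 11-30-19-14 1-2-2 0-20-10-8-7 4-3 8-11-7-4-4-8-32-9-6-25 0-24 7-33-17-8 0-6 5-10 1z"/><path data-summit="497 383" data-summit-m="877" d="M443 220l-12 8-5 6 10 32-2 16-4 9 6 29 0 10-3 8-9 7 2 11-16 16 0 9-7 17 0 15-3 7 0 29 2 2 8 0 18-6 12-9 16 0 8-3 3 1-1 15-3 4 3 26 4 18 13 11 4-4 3-10 7-12 7-2 23 0-1-16 8-8 23-6 25-24 10-6 0-96-7-2-8-8-10-16-30-2-6-2-18-20-13-10-11-16-13 0-12-2z"/><path data-summit="591 200" data-summit-m="820" d="M591 16l-49 1 5 6 0 10-6 9 0 12-4 6-5 2 3 1 3 9 4 5 2 7-4 3 0 12-16 15 10 12-14 11-2 7-13 26-2 2-9 0-14 9-9 3-7 8-2 12-8 9 1 3 13-6 8 0 10 4 10 19-6 12-4 3 8 6 6 10 13 10 18 20 6 2 30 2 10 16 11 10 4-1z"/><path data-summit="321 584" data-summit-m="857" d="M333 484l-6 0-2 2-1 15-6 18-6 5-9 4-7-2-8-6-4 11-12 14-2 10-7 7-14 6-5 5-5 19 175-1 1-13 11-11 0-4-6-9-10-32-9 1-6-3-5-6-6 10 0 9-4 6-3 5-5 0-8-8 0-6 16-16 8-2-11-14-6-4-15 0-6-2-3-5-8 0z"/><path data-summit="591 485" data-summit-m="897" d="M591 421l-9 5-25 24-23 6-8 8 1 16-23 0-7 2-13 25 5 1 4 4 18 40 11 13 8 0 6 5 5 9 1 13 50-1z"/><path data-summit="62 53" data-summit-m="692" d="M102 16l-86 1 0 69 6 1-2 17 19 2 9-9 8 1 7-4 12-2 11 0 13 6 9 0 20-12-6-9-1-9-9-8-3-6-6-22 0-5 5-6z"/><path data-summit="168 20" data-summit-m="737" d="M234 16l-130 0 4 5-5 6 0 5 6 22 3 6 9 8 1 9 7 11 8 3 10 0 14-9 12-4 13 0 4 3 1 7 1-7 9-9 15-6 0-15 8-18 8-6z"/>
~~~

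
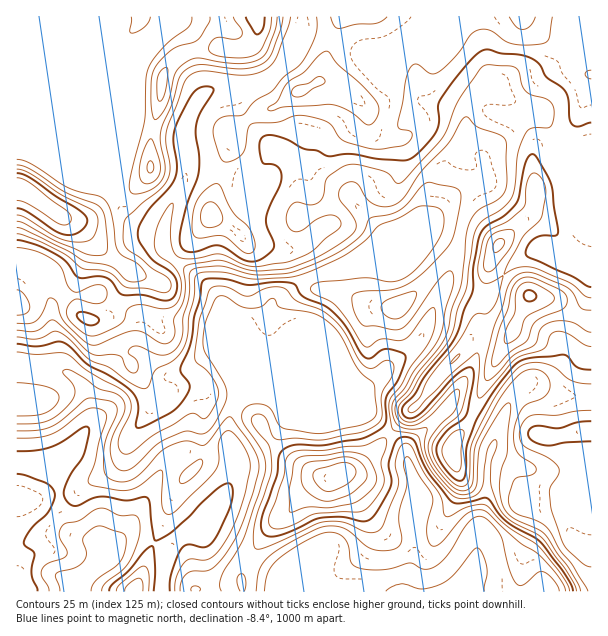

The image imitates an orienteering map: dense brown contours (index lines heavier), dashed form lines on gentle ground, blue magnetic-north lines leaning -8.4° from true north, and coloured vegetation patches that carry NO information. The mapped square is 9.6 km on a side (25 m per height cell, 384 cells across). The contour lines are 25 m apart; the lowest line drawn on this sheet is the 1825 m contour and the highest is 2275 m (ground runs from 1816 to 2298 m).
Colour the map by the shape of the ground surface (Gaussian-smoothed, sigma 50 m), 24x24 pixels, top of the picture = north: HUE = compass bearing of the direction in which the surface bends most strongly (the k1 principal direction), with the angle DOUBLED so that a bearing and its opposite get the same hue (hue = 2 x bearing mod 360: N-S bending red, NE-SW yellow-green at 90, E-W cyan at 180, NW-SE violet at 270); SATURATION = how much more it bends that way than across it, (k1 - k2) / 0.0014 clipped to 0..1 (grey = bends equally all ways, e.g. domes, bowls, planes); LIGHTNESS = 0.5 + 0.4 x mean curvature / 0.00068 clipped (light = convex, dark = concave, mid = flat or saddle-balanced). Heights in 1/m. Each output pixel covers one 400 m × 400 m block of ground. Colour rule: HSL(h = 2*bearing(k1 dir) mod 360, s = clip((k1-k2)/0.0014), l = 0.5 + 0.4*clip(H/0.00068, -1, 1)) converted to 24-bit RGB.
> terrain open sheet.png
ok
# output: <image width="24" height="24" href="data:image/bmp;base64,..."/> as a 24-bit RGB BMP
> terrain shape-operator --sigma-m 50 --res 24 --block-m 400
<image width="24" height="24" href="data:image/bmp;base64,Qk32BgAAAAAAADYAAAAoAAAAGAAAABgAAAABABgAAAAAAMAGAAATCwAAEwsAAAAAAAAAAAAAssR9ijZrSoJlH7zEuYzl9GKVEFq2r6DOh1a608OXRE90cX9+fHaFmG58iXZkgIZeiHlZapNVboJ4a2mBnnpwjHlgKQomtv5ksmdsgHC7cJm1VoGEKmRH8JBeH4WAe6pVbVOJ13V6ulFEMHAxVXxbh2B/pG5rjpeFWXCdtZ6HUIZ+ZV1/moFuchtTS7TVjtuSjZZmi4tahmdKb1dVQ3lcuYNYb65IWXxIQW9xsVOR7ZWyyWyGMGEoPk4ngsdSarCHTkqMxYJ9YI9PUSlTkCcTKNPCduWqc6aCnYaedF+es3iAUVNwhJlaQo2GyJ6KVYFsQHR0RWh8xJeQ2X+q1lzWcLXBd8F8VJBfRF95ojJe7E8NCixo1fPqaIvGgKp5gXh1mXltjFqSl2m3xGTKrrSHLIqAvn19sXySRn+FOGl5mpVhvG6Gq53Fw6bKj7i+gZ66PhFxeRNE3//MADWYpMSHZWGPoY58hXyFgYJbd4FvU3d7sket0LGaX5lrKHFDxIdjV22jRzFeRaJQktfFhrTUyKfb32C+rmpCGAAzyOvl7fzPBxM9uE5Fg2A9daVKeYBbiI1PWJk5OHhYMGmJ5aqysnKIXGKTnMRJJG54akCUavKOOqE2XmEweYY9pEmh/zeLAGQtJu+Z/8zNGURvIzqYxs3fhHzOl4PNk5TGtKPER2+ZJVk/coYq1JSDk4KkWaKsM0PTS+HixWtsdlBZgH5ub4BYKFJGkAD0/s3kAE0oyjkI85BpBlxjo7tpgWlYgpNVfXeqsXejuy+zmkR5QahTWM1donundIKzbGjGS4WBhnFegH9/gIB/gH1/YDJ/FqJt1Ehb/8zXADIz/9rMEV9MS3I8kGFMkX5Lem0weG04eiBPZcuEgdC2qk9yfrkxN6pUhTd1gH+AgIB/f4B/f3+Adz9+5b5XIFpHFYtI95G84Vr/pzD/7FJ8JVpBPrR7pIp/daNiPzWPo8JBj8F3R31Ka1ih2dzBOIWSWFF6gHiAko1tdIB5gHN3XBhZ2Omii1KeIJlWHlM/9qCHF0CQ+crScqjQR0B6n45posnPGQ+vxe/nrH/Tn1W5mJRH3+M4akqGMk1rjHRHfqFrjUFDXyUkTtCsfcCyu5XLZLl3FEZewcZ8N2So3XVeykxYUqCqWsfQrWd1ZkOQuK8pTD0l1FAwT7fA2fLZVi+XUylZvK1ETFIcHqcslr/ogLnZe6S2VZq57pTNHFuSOpU9z54nKKPM3OTvpa3oPC2ug1tLWy8zyHU7RpG1tvfpa7rc5AcsgxE6WECEzp1uf53ZZc3aK4cOMGUVgYRLenlQLnw92nGlHDl1+M69AIgzrLchbDMigElDaSg3qnJGad+Sh9ahPnVDhks2gjKm1pi9OV24s+LPbHm3eWy3zorVtXfFKI9gdIB6dYB+QJN1OTaSy+GW8azOMV1EW6FbaZGePV2xruvissvmg4PIk0B7ZIRVMFp8yoqtl9fWaF2nlnRhXGBveZRqmqy+zS+2fpk0Pn5ES3BvX5V5NrhV1VR92HWzWK2ffWB6pO74eu/tjiA8oyo6vkil04tHE2lgVLdcwYZgZldvq313XGN/jad0eF9AjVuZw5mxRIOyY4CMVpNjXYRURzhe8tqrOECXhW6V5Xs7YxQhgGtmgH99O0OH9uPVHEnCR36Et4hhW4RldJqDimeWoHFogFpjb3ZOgo5OxJRbQIKAfI+QbXmGPVV71vGUeTaCd4ZzhWlMgH9/gH9/f3+ASGR++P2MRiVtY1uAq4l8erGCU1lxhm9ohG2OsWehgZGuep+6vZSnS6ShVIZ9eWppS4OCzcF8fVOFhoVkgH9/gH9/gH9/f3+AdXqA/5U1IoOCUXOOi7GYxFCeq1l+Wn9Rd3tWaZFroqp8Y4uDmnmMuY+gOU6CkHaZbKanaZtel1OVqn6BgH9/gH9/f3+Af3+AfX2A8R2g0+pXOG53eY9cS4t3p2PK3pHbaYuwcJ+mhLytoWyhYWiDoYVhT2qVWpeBiF1rjWFcWnVnqJ51gH9/f4CAgH9/gIB/fn+AIYDQ+nx4Ti8/cWEodY4mDnMkP7djzYarc6ajg19ohW9wjGWPpoiAkYlxTGp0V3dSlnltdYibhqCZf4CAgH9/f3+Aj3GPkpNpMoBo5HeWoFjxvMDuzq7tYM+XIF9muaFYj29ifW5qdoFucHKHmImPrX6cZ1COmmyAV6JrZ6ODb4hvf3+Af3+Af3+AdYF/nmmBX6aBR35QfXBRoXo8uVk639CcI0p/e06IqIdzfnaMfZCDa4qBcoZti3J7hV+diIigjKqQYICGfXqA"/>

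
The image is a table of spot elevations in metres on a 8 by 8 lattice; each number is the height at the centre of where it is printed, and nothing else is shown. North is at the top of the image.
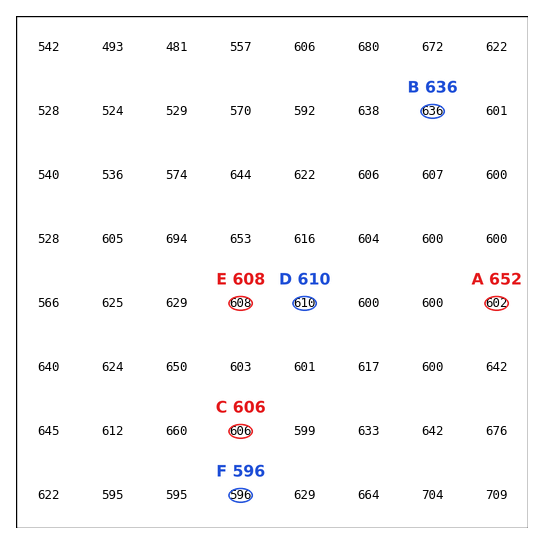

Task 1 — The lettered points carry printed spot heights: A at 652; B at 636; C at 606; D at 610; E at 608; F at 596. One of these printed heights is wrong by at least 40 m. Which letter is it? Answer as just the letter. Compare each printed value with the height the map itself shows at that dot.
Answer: A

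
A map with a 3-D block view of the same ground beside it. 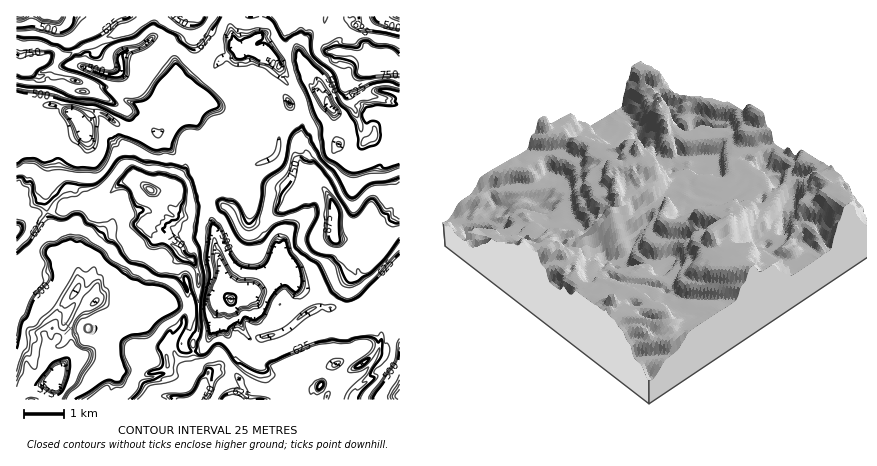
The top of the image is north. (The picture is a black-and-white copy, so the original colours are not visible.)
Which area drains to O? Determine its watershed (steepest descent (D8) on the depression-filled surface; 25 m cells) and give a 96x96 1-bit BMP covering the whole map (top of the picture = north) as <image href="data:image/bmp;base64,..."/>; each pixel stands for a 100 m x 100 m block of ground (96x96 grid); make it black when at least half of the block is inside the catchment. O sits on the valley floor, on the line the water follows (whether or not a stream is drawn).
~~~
<image width="96" height="96" href="data:image/bmp;base64,Qk2+BAAAAAAAAD4AAAAoAAAAYAAAAGAAAAABAAEAAAAAAIAEAAATCwAAEwsAAAIAAAAAAAAA////AAAAAAAAAAAAAAAAAAAAAAAAAAAAAAAAAAAAAAAAAAAAAAAAAAAAAAAAAAAAAAAAAAAAAAAAAAAAAAAAAAAAAAAAAAAAAAMAAAAAAAAAAAAAAAcAAAAAAAAAAAAAAD8AAAAAAAAAAAAAA/wAAAAAAAAAAAAAA/gAAAAAAAAAAAAAP/AAAAAAAAAAAAAB//AAAAAAAAAAAAAH//AAAAAAAAAAAAAP//AAAAAAAAAAAAAf//AAAAAAAAAAAAB///gAAAAAAAAAAAD///gAAAAAAAAAAA////wAAAAAAAAAB/////wAAAAAAAAAD/////wAAAAAAAAAD/////wAAAAAAAAAB/////wAAAAAAAAAH/////wAAAAAAAAAP/////wAAAAAAAAAf/////wAAAAAAAAA//////wAAAAAAAAB//////wAAAAAAAAh//////wAAAAAAAAz//////wAAAAAAAA///////wAAAAAAAA///////wAAAAAAAAf//////gAAAAAAAAf//////gAAAAAAAAf//////gAAAAAAAAf//////AAAAAAAAAf/////+AAAAAAAAA//////4AAAAAAAAB//////4AAAAAAAAD//////wAAAAAAAAD//////AAAAAAAAAD/////+AAAAAAAAAD/////8AAAAAAAAAD/////4AAAAAAAAAB/////gAAAAAAAAAA/////wAAAAAAAAAAf////4AAAAAAAAAAP////8AAAAAAAAAAAD///8AAAAAAAAAAAA///8AAAAAAAAAAAAMP/8AAAAAAAAAAAAAP/8AAAAAAAAAAAAAH/4AAAAAAAAAAAAAD/wAAAAAAAAAAAAAB/AAAAAAAAAAAAAAA+AAAAAAAAAAAAAAAAAAAAAAAAAAAAAAAAAAAAAAAAAAAAAAAAAAAAAAAAAAAAAAAAAAAAAAAAAAAAAAAAAAAAAAAAAAAAAAAAAAAAAAAAAAAAAAAAAAAAAAAAAAAAAAAAAAAAAAAAAAAAAAAAAAAAAAAAAAAAAAAAAAAAAAAAAAAAAAAAAAAAAAAAAAAAAAAAAAAAAAAAAAAAAAAAAAAAAAAAAAAAAAAAAAAAAAAAAAAAAAAAAAAAAAAAAAAAAAAAAAAAAAAAAAAAAAAAAAAAAAAAAAAAAAAAAAAAAAAAAAAAAAAAAAAAAAAAAAAAAAAAAAAAAAAAAAAAAAAAAAAAAAAAAAAAAAAAAAAAAAAAAAAAAAAAAAAAAAAAAAAAAAAAAAAAAAAAAAAAAAAAAAAAAAAAAAAAAAAAAAAAAAAAAAAAAAAAAAAAAAAAAAAAAAAAAAAAAAAAAAAAAAAAAAAAAAAAAAAAAAAAAAAAAAAAAAAAAAAAAAAAAAAAAAAAAAAAAAAAAAAAAAAAAAAAAAAAAAAAAAAAAAAAAAAAAAAAAAAAAAAAAAAAAAAAAAAAAAAAAAAAAAAAAAAAAAAAAAAAAAAAAAAAAAAAAAAAAAAAAAAAAAAAAAAAAAAAAAAAAAAAAAAAAAAAAAAAAAAAAAAAAAAAAAA="/>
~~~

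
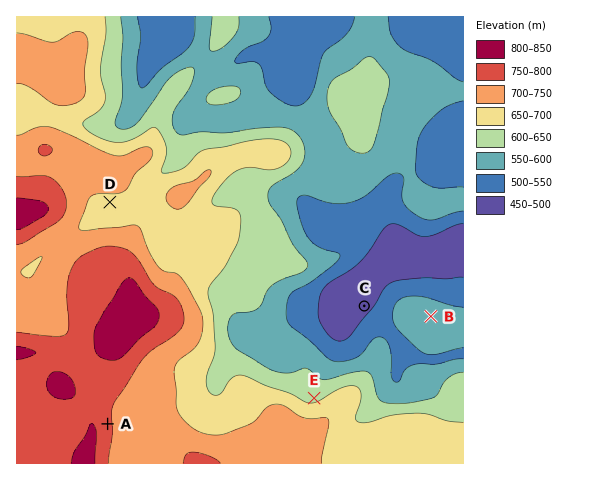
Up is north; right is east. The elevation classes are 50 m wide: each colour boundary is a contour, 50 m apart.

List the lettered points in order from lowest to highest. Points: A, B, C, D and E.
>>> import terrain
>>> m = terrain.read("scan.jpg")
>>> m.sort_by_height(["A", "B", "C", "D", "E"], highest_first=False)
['C', 'B', 'E', 'D', 'A']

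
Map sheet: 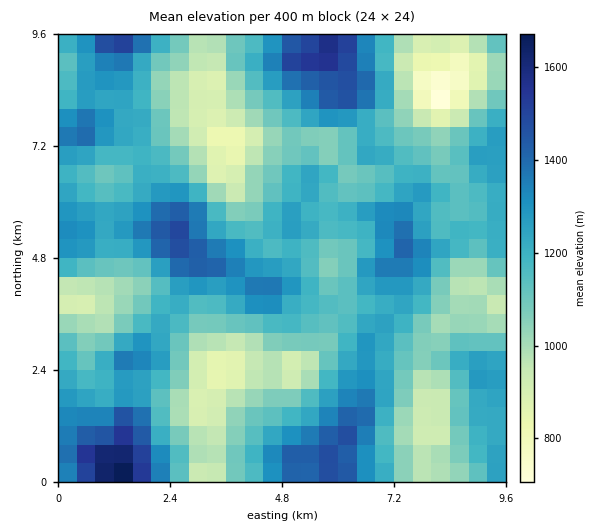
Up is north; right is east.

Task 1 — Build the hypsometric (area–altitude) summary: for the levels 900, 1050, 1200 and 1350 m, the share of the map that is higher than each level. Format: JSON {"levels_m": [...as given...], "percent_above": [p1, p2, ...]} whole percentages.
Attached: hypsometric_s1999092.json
{"levels_m": [900, 1050, 1200, 1350], "percent_above": [94, 75, 43, 14]}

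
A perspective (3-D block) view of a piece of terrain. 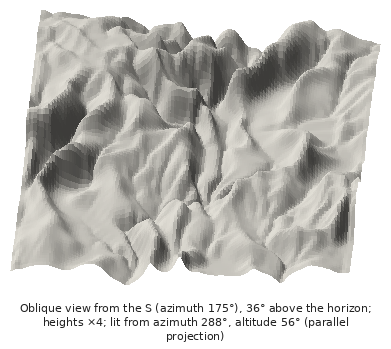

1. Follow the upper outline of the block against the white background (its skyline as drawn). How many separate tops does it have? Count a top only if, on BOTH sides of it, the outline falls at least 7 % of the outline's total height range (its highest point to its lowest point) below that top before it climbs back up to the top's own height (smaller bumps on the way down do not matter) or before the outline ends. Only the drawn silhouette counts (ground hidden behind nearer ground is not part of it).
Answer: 2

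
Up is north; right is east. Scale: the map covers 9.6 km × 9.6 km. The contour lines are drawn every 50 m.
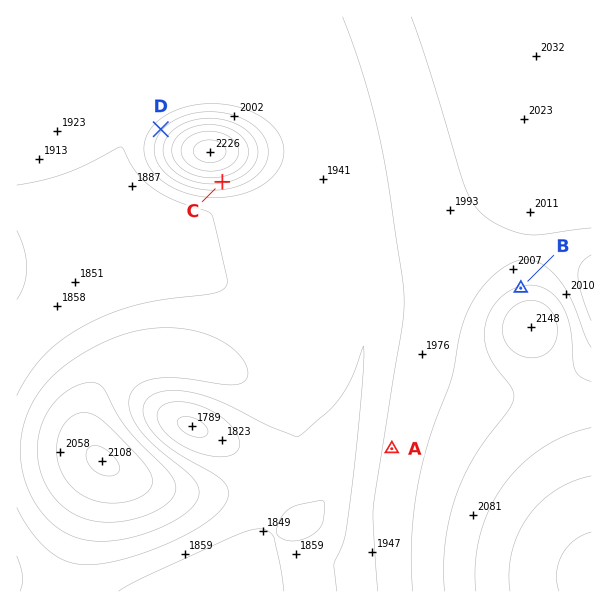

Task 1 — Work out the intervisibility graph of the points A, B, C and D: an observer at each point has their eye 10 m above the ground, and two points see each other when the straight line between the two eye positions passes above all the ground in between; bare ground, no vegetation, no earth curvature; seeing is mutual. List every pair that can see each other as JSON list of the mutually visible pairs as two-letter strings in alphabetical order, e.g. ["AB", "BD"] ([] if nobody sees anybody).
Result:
["AC", "BC"]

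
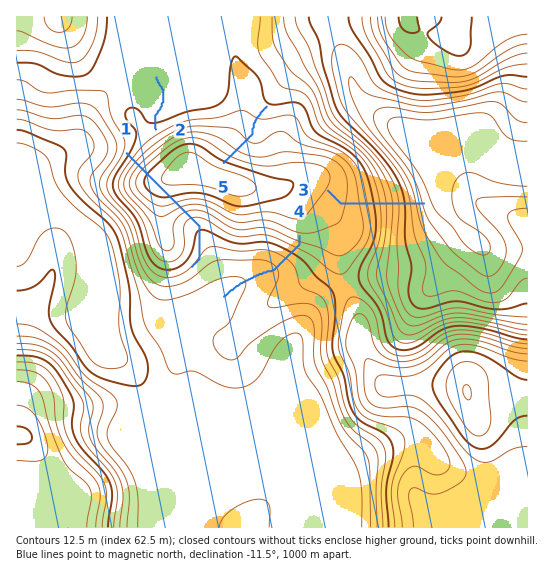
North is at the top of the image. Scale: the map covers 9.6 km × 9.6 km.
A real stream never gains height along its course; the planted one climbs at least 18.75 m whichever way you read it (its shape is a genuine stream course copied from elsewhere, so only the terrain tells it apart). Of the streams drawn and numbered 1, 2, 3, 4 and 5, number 1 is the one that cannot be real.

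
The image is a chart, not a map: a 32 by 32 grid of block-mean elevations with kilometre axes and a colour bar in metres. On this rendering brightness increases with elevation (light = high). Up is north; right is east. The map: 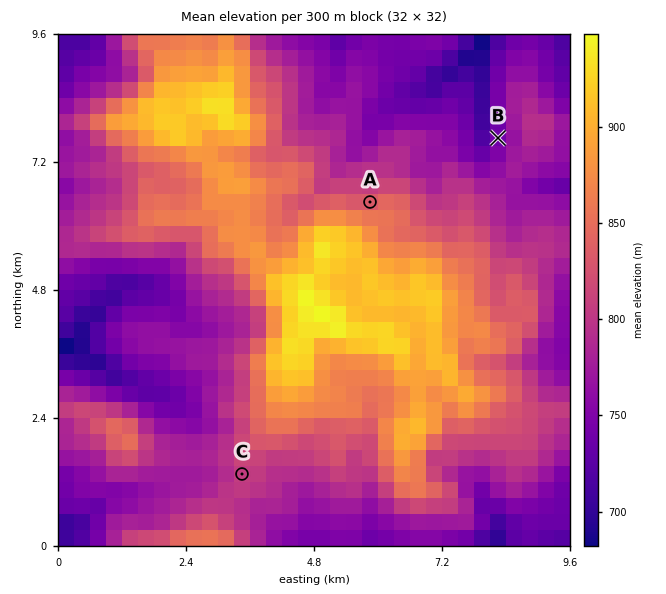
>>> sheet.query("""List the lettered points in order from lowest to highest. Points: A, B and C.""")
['B', 'C', 'A']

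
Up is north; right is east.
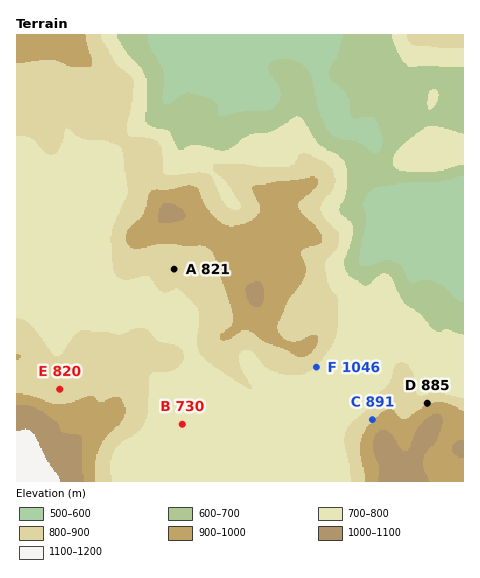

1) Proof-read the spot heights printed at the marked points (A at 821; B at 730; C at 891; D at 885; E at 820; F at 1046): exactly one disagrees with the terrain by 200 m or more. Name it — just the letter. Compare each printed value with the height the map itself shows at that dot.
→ F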